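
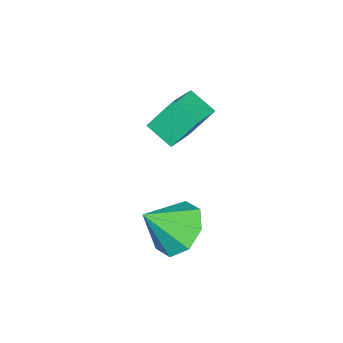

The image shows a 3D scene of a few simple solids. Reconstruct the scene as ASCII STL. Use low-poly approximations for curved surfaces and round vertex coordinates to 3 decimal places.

solid 
facet normal -0.261 0.654 -0.709
outer loop
vertex 2.66 -3.082 0.131
vertex 1.773 -2.955 0.575
vertex 2.669 -2.518 0.648
endloop
endfacet
facet normal 0.960 -0.198 0.200
outer loop
vertex 2.66 -3.082 0.131
vertex 2.669 -2.518 0.648
vertex 2.167 -3.945 1.645
endloop
endfacet
facet normal -0.262 0.656 -0.708
outer loop
vertex 2.669 -2.518 0.648
vertex 1.773 -2.955 0.575
vertex 2.154 -2.211 1.123
endloop
endfacet
facet normal 0.727 0.203 0.656
outer loop
vertex 2.669 -2.518 0.648
vertex 2.154 -2.211 1.123
vertex 2.167 -3.945 1.645
endloop
endfacet
facet normal -0.260 0.655 -0.709
outer loop
vertex 2.154 -2.211 1.123
vertex 1.773 -2.955 0.575
vertex 1.415 -2.339 1.276
endloop
endfacet
facet normal 0.146 0.286 0.947
outer loop
vertex 2.154 -2.211 1.123
vertex 1.415 -2.339 1.276
vertex 2.167 -3.945 1.645
endloop
endfacet
facet normal -0.262 0.655 -0.709
outer loop
vertex 1.415 -2.339 1.276
vertex 1.773 -2.955 0.575
vertex 0.886 -2.829 1.019
endloop
endfacet
facet normal -0.438 0.001 0.899
outer loop
vertex 1.415 -2.339 1.276
vertex 0.886 -2.829 1.019
vertex 2.167 -3.945 1.645
endloop
endfacet
facet normal -0.261 0.656 -0.708
outer loop
vertex 0.886 -2.829 1.019
vertex 1.773 -2.955 0.575
vertex 0.876 -3.392 0.501
endloop
endfacet
facet normal -0.687 -0.485 0.541
outer loop
vertex 0.886 -2.829 1.019
vertex 0.876 -3.392 0.501
vertex 2.167 -3.945 1.645
endloop
endfacet
facet normal -0.261 0.655 -0.709
outer loop
vertex 0.876 -3.392 0.501
vertex 1.773 -2.955 0.575
vertex 1.392 -3.7 0.027
endloop
endfacet
facet normal -0.454 -0.887 0.083
outer loop
vertex 0.876 -3.392 0.501
vertex 1.392 -3.7 0.027
vertex 2.167 -3.945 1.645
endloop
endfacet
facet normal -0.261 0.655 -0.709
outer loop
vertex 1.392 -3.7 0.027
vertex 1.773 -2.955 0.575
vertex 2.131 -3.572 -0.127
endloop
endfacet
facet normal 0.125 -0.970 -0.207
outer loop
vertex 1.392 -3.7 0.027
vertex 2.131 -3.572 -0.127
vertex 2.167 -3.945 1.645
endloop
endfacet
facet normal -0.261 0.655 -0.709
outer loop
vertex 2.131 -3.572 -0.127
vertex 1.773 -2.955 0.575
vertex 2.66 -3.082 0.131
endloop
endfacet
facet normal 0.711 -0.685 -0.159
outer loop
vertex 2.131 -3.572 -0.127
vertex 2.66 -3.082 0.131
vertex 2.167 -3.945 1.645
endloop
endfacet
facet normal -0.467 -0.767 0.440
outer loop
vertex -1.008 -3.448 4.002
vertex -2.347 -3.06 3.258
vertex -0.684 -4.206 3.023
endloop
endfacet
facet normal 0.847 -0.246 0.471
outer loop
vertex -0.193 -3.4 2.562
vertex -1.008 -3.448 4.002
vertex -0.684 -4.206 3.023
endloop
endfacet
facet normal -0.467 -0.768 0.439
outer loop
vertex -0.684 -4.206 3.023
vertex -2.347 -3.06 3.258
vertex -2.022 -3.818 2.279
endloop
endfacet
facet normal 0.254 -0.592 -0.765
outer loop
vertex -2.022 -3.818 2.279
vertex -0.193 -3.4 2.562
vertex -0.684 -4.206 3.023
endloop
endfacet
facet normal -0.254 0.592 0.765
outer loop
vertex -1.008 -3.448 4.002
vertex -1.856 -2.254 2.797
vertex -2.347 -3.06 3.258
endloop
endfacet
facet normal 0.847 -0.245 0.471
outer loop
vertex -0.518 -2.642 3.541
vertex -1.008 -3.448 4.002
vertex -0.193 -3.4 2.562
endloop
endfacet
facet normal -0.254 0.592 0.765
outer loop
vertex -0.518 -2.642 3.541
vertex -1.856 -2.254 2.797
vertex -1.008 -3.448 4.002
endloop
endfacet
facet normal -0.847 0.246 -0.472
outer loop
vertex -2.347 -3.06 3.258
vertex -1.856 -2.254 2.797
vertex -2.022 -3.818 2.279
endloop
endfacet
facet normal 0.254 -0.592 -0.765
outer loop
vertex -1.532 -3.012 1.818
vertex -0.193 -3.4 2.562
vertex -2.022 -3.818 2.279
endloop
endfacet
facet normal -0.847 0.246 -0.471
outer loop
vertex -2.022 -3.818 2.279
vertex -1.856 -2.254 2.797
vertex -1.532 -3.012 1.818
endloop
endfacet
facet normal 0.467 0.768 -0.439
outer loop
vertex -1.532 -3.012 1.818
vertex -0.518 -2.642 3.541
vertex -0.193 -3.4 2.562
endloop
endfacet
facet normal 0.467 0.767 -0.440
outer loop
vertex -1.856 -2.254 2.797
vertex -0.518 -2.642 3.541
vertex -1.532 -3.012 1.818
endloop
endfacet

endsolid


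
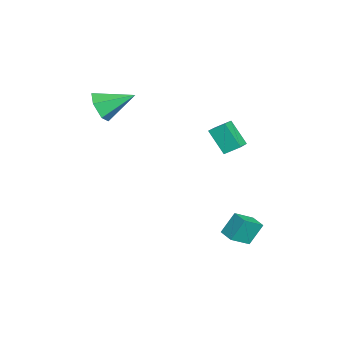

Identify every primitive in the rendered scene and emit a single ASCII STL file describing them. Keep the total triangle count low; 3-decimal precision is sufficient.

solid 
facet normal -0.431 0.713 -0.552
outer loop
vertex 2.898 4.576 -3.109
vertex 3.681 5.017 -3.151
vertex 3.228 3.88 -4.266
endloop
endfacet
facet normal -0.870 -0.490 0.047
outer loop
vertex 3.819 2.903 -3.509
vertex 2.898 4.576 -3.109
vertex 3.228 3.88 -4.266
endloop
endfacet
facet normal -0.431 0.713 -0.552
outer loop
vertex 3.228 3.88 -4.266
vertex 3.681 5.017 -3.151
vertex 4.011 4.321 -4.308
endloop
endfacet
facet normal 0.238 -0.501 -0.832
outer loop
vertex 4.011 4.321 -4.308
vertex 3.819 2.903 -3.509
vertex 3.228 3.88 -4.266
endloop
endfacet
facet normal -0.238 0.501 0.832
outer loop
vertex 2.898 4.576 -3.109
vertex 4.272 4.04 -2.394
vertex 3.681 5.017 -3.151
endloop
endfacet
facet normal -0.870 -0.490 0.047
outer loop
vertex 3.489 3.599 -2.352
vertex 2.898 4.576 -3.109
vertex 3.819 2.903 -3.509
endloop
endfacet
facet normal -0.238 0.501 0.832
outer loop
vertex 3.489 3.599 -2.352
vertex 4.272 4.04 -2.394
vertex 2.898 4.576 -3.109
endloop
endfacet
facet normal 0.870 0.490 -0.047
outer loop
vertex 3.681 5.017 -3.151
vertex 4.272 4.04 -2.394
vertex 4.011 4.321 -4.308
endloop
endfacet
facet normal 0.238 -0.501 -0.832
outer loop
vertex 4.602 3.344 -3.551
vertex 3.819 2.903 -3.509
vertex 4.011 4.321 -4.308
endloop
endfacet
facet normal 0.870 0.490 -0.047
outer loop
vertex 4.011 4.321 -4.308
vertex 4.272 4.04 -2.394
vertex 4.602 3.344 -3.551
endloop
endfacet
facet normal 0.431 -0.713 0.552
outer loop
vertex 4.602 3.344 -3.551
vertex 3.489 3.599 -2.352
vertex 3.819 2.903 -3.509
endloop
endfacet
facet normal 0.431 -0.713 0.552
outer loop
vertex 4.272 4.04 -2.394
vertex 3.489 3.599 -2.352
vertex 4.602 3.344 -3.551
endloop
endfacet
facet normal -0.888 0.303 -0.346
outer loop
vertex 1.018 3.53 2.886
vertex 1.758 4.271 1.637
vertex 0.945 2.717 2.361
endloop
endfacet
facet normal -0.453 -0.454 0.767
outer loop
vertex 2.082 2.329 2.803
vertex 1.018 3.53 2.886
vertex 0.945 2.717 2.361
endloop
endfacet
facet normal -0.888 0.303 -0.346
outer loop
vertex 0.945 2.717 2.361
vertex 1.758 4.271 1.637
vertex 1.685 3.458 1.112
endloop
endfacet
facet normal -0.075 -0.837 -0.541
outer loop
vertex 1.685 3.458 1.112
vertex 2.082 2.329 2.803
vertex 0.945 2.717 2.361
endloop
endfacet
facet normal 0.075 0.837 0.541
outer loop
vertex 1.018 3.53 2.886
vertex 2.895 3.883 2.079
vertex 1.758 4.271 1.637
endloop
endfacet
facet normal -0.453 -0.454 0.767
outer loop
vertex 2.155 3.142 3.328
vertex 1.018 3.53 2.886
vertex 2.082 2.329 2.803
endloop
endfacet
facet normal 0.075 0.837 0.541
outer loop
vertex 2.155 3.142 3.328
vertex 2.895 3.883 2.079
vertex 1.018 3.53 2.886
endloop
endfacet
facet normal 0.453 0.454 -0.767
outer loop
vertex 1.758 4.271 1.637
vertex 2.895 3.883 2.079
vertex 1.685 3.458 1.112
endloop
endfacet
facet normal -0.075 -0.837 -0.541
outer loop
vertex 2.822 3.07 1.554
vertex 2.082 2.329 2.803
vertex 1.685 3.458 1.112
endloop
endfacet
facet normal 0.453 0.454 -0.767
outer loop
vertex 1.685 3.458 1.112
vertex 2.895 3.883 2.079
vertex 2.822 3.07 1.554
endloop
endfacet
facet normal 0.888 -0.303 0.346
outer loop
vertex 2.822 3.07 1.554
vertex 2.155 3.142 3.328
vertex 2.082 2.329 2.803
endloop
endfacet
facet normal 0.888 -0.303 0.346
outer loop
vertex 2.895 3.883 2.079
vertex 2.155 3.142 3.328
vertex 2.822 3.07 1.554
endloop
endfacet
facet normal -0.018 -0.899 -0.438
outer loop
vertex -0.938 -3.374 3.147
vertex -1.639 -3.038 2.487
vertex -0.647 -2.95 2.265
endloop
endfacet
facet normal 0.886 0.231 0.403
outer loop
vertex -0.938 -3.374 3.147
vertex -0.647 -2.95 2.265
vertex -1.601 -1.222 3.373
endloop
endfacet
facet normal -0.018 -0.899 -0.439
outer loop
vertex -0.647 -2.95 2.265
vertex -1.639 -3.038 2.487
vertex -1.349 -2.614 1.606
endloop
endfacet
facet normal 0.672 0.625 -0.397
outer loop
vertex -0.647 -2.95 2.265
vertex -1.349 -2.614 1.606
vertex -1.601 -1.222 3.373
endloop
endfacet
facet normal -0.019 -0.898 -0.439
outer loop
vertex -1.349 -2.614 1.606
vertex -1.639 -3.038 2.487
vertex -2.341 -2.701 1.828
endloop
endfacet
facet normal -0.206 0.754 -0.624
outer loop
vertex -1.349 -2.614 1.606
vertex -2.341 -2.701 1.828
vertex -1.601 -1.222 3.373
endloop
endfacet
facet normal -0.019 -0.898 -0.439
outer loop
vertex -2.341 -2.701 1.828
vertex -1.639 -3.038 2.487
vertex -2.631 -3.125 2.709
endloop
endfacet
facet normal -0.871 0.489 -0.051
outer loop
vertex -2.341 -2.701 1.828
vertex -2.631 -3.125 2.709
vertex -1.601 -1.222 3.373
endloop
endfacet
facet normal -0.019 -0.899 -0.437
outer loop
vertex -2.631 -3.125 2.709
vertex -1.639 -3.038 2.487
vertex -1.929 -3.461 3.369
endloop
endfacet
facet normal -0.657 0.095 0.748
outer loop
vertex -2.631 -3.125 2.709
vertex -1.929 -3.461 3.369
vertex -1.601 -1.222 3.373
endloop
endfacet
facet normal -0.019 -0.899 -0.437
outer loop
vertex -1.929 -3.461 3.369
vertex -1.639 -3.038 2.487
vertex -0.938 -3.374 3.147
endloop
endfacet
facet normal 0.221 -0.034 0.975
outer loop
vertex -1.929 -3.461 3.369
vertex -0.938 -3.374 3.147
vertex -1.601 -1.222 3.373
endloop
endfacet

endsolid


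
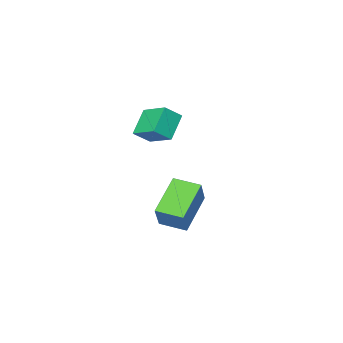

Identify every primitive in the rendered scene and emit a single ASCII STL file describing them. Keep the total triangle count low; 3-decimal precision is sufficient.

solid 
facet normal -0.783 0.207 -0.587
outer loop
vertex -2.215 2.138 2.501
vertex -2.205 3.453 2.951
vertex -1.363 2.479 1.484
endloop
endfacet
facet normal -0.007 -0.946 -0.323
outer loop
vertex -0.635 2.287 2.029
vertex -2.215 2.138 2.501
vertex -1.363 2.479 1.484
endloop
endfacet
facet normal -0.783 0.207 -0.587
outer loop
vertex -1.363 2.479 1.484
vertex -2.205 3.453 2.951
vertex -1.353 3.794 1.934
endloop
endfacet
facet normal 0.622 0.249 -0.743
outer loop
vertex -1.353 3.794 1.934
vertex -0.635 2.287 2.029
vertex -1.363 2.479 1.484
endloop
endfacet
facet normal -0.622 -0.249 0.743
outer loop
vertex -2.215 2.138 2.501
vertex -1.477 3.261 3.496
vertex -2.205 3.453 2.951
endloop
endfacet
facet normal -0.007 -0.946 -0.323
outer loop
vertex -1.487 1.946 3.046
vertex -2.215 2.138 2.501
vertex -0.635 2.287 2.029
endloop
endfacet
facet normal -0.622 -0.249 0.743
outer loop
vertex -1.487 1.946 3.046
vertex -1.477 3.261 3.496
vertex -2.215 2.138 2.501
endloop
endfacet
facet normal 0.007 0.946 0.323
outer loop
vertex -2.205 3.453 2.951
vertex -1.477 3.261 3.496
vertex -1.353 3.794 1.934
endloop
endfacet
facet normal 0.622 0.249 -0.743
outer loop
vertex -0.625 3.602 2.479
vertex -0.635 2.287 2.029
vertex -1.353 3.794 1.934
endloop
endfacet
facet normal 0.007 0.946 0.323
outer loop
vertex -1.353 3.794 1.934
vertex -1.477 3.261 3.496
vertex -0.625 3.602 2.479
endloop
endfacet
facet normal 0.783 -0.207 0.587
outer loop
vertex -0.625 3.602 2.479
vertex -1.487 1.946 3.046
vertex -0.635 2.287 2.029
endloop
endfacet
facet normal 0.783 -0.207 0.587
outer loop
vertex -1.477 3.261 3.496
vertex -1.487 1.946 3.046
vertex -0.625 3.602 2.479
endloop
endfacet
facet normal -0.702 -0.249 0.668
outer loop
vertex -2.028 3.113 -0.523
vertex -2.611 4.149 -0.75
vertex -2.852 2.402 -1.654
endloop
endfacet
facet normal 0.481 -0.856 0.188
outer loop
vertex -1.469 2.891 -2.97
vertex -2.028 3.113 -0.523
vertex -2.852 2.402 -1.654
endloop
endfacet
facet normal -0.702 -0.248 0.667
outer loop
vertex -2.852 2.402 -1.654
vertex -2.611 4.149 -0.75
vertex -3.435 3.438 -1.882
endloop
endfacet
facet normal -0.525 -0.454 -0.720
outer loop
vertex -3.435 3.438 -1.882
vertex -1.469 2.891 -2.97
vertex -2.852 2.402 -1.654
endloop
endfacet
facet normal 0.525 0.453 0.720
outer loop
vertex -2.028 3.113 -0.523
vertex -1.228 4.638 -2.066
vertex -2.611 4.149 -0.75
endloop
endfacet
facet normal 0.481 -0.856 0.188
outer loop
vertex -0.645 3.602 -1.838
vertex -2.028 3.113 -0.523
vertex -1.469 2.891 -2.97
endloop
endfacet
facet normal 0.525 0.454 0.720
outer loop
vertex -0.645 3.602 -1.838
vertex -1.228 4.638 -2.066
vertex -2.028 3.113 -0.523
endloop
endfacet
facet normal -0.481 0.856 -0.188
outer loop
vertex -2.611 4.149 -0.75
vertex -1.228 4.638 -2.066
vertex -3.435 3.438 -1.882
endloop
endfacet
facet normal -0.525 -0.453 -0.721
outer loop
vertex -2.052 3.927 -3.197
vertex -1.469 2.891 -2.97
vertex -3.435 3.438 -1.882
endloop
endfacet
facet normal -0.481 0.856 -0.188
outer loop
vertex -3.435 3.438 -1.882
vertex -1.228 4.638 -2.066
vertex -2.052 3.927 -3.197
endloop
endfacet
facet normal 0.702 0.249 -0.667
outer loop
vertex -2.052 3.927 -3.197
vertex -0.645 3.602 -1.838
vertex -1.469 2.891 -2.97
endloop
endfacet
facet normal 0.702 0.248 -0.667
outer loop
vertex -1.228 4.638 -2.066
vertex -0.645 3.602 -1.838
vertex -2.052 3.927 -3.197
endloop
endfacet

endsolid


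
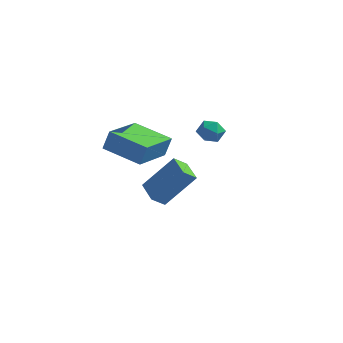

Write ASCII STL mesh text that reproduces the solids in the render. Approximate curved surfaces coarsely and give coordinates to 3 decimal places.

solid 
facet normal -0.963 0.160 0.217
outer loop
vertex -1.119 -1.667 3.654
vertex -0.884 0.307 3.244
vertex -1.357 -1.833 2.718
endloop
endfacet
facet normal -0.115 -0.973 0.202
outer loop
vertex 0.424 -2.127 2.316
vertex -1.119 -1.667 3.654
vertex -1.357 -1.833 2.718
endloop
endfacet
facet normal -0.963 0.159 0.218
outer loop
vertex -1.357 -1.833 2.718
vertex -0.884 0.307 3.244
vertex -1.123 0.142 2.308
endloop
endfacet
facet normal -0.244 -0.169 -0.955
outer loop
vertex -1.123 0.142 2.308
vertex 0.424 -2.127 2.316
vertex -1.357 -1.833 2.718
endloop
endfacet
facet normal 0.244 0.169 0.955
outer loop
vertex -1.119 -1.667 3.654
vertex 0.897 0.013 2.842
vertex -0.884 0.307 3.244
endloop
endfacet
facet normal -0.116 -0.973 0.201
outer loop
vertex 0.663 -1.962 3.252
vertex -1.119 -1.667 3.654
vertex 0.424 -2.127 2.316
endloop
endfacet
facet normal 0.243 0.169 0.955
outer loop
vertex 0.663 -1.962 3.252
vertex 0.897 0.013 2.842
vertex -1.119 -1.667 3.654
endloop
endfacet
facet normal 0.115 0.973 -0.201
outer loop
vertex -0.884 0.307 3.244
vertex 0.897 0.013 2.842
vertex -1.123 0.142 2.308
endloop
endfacet
facet normal -0.243 -0.169 -0.955
outer loop
vertex 0.659 -0.153 1.906
vertex 0.424 -2.127 2.316
vertex -1.123 0.142 2.308
endloop
endfacet
facet normal 0.115 0.973 -0.202
outer loop
vertex -1.123 0.142 2.308
vertex 0.897 0.013 2.842
vertex 0.659 -0.153 1.906
endloop
endfacet
facet normal 0.963 -0.160 -0.218
outer loop
vertex 0.659 -0.153 1.906
vertex 0.663 -1.962 3.252
vertex 0.424 -2.127 2.316
endloop
endfacet
facet normal 0.963 -0.159 -0.217
outer loop
vertex 0.897 0.013 2.842
vertex 0.663 -1.962 3.252
vertex 0.659 -0.153 1.906
endloop
endfacet
facet normal -0.042 0.547 0.836
outer loop
vertex 2.58 0.81 3.71
vertex 2.147 0.404 3.954
vertex 2.773 0.302 4.052
endloop
endfacet
facet normal 0.604 0.590 0.535
outer loop
vertex 2.58 0.81 3.71
vertex 2.773 0.302 4.052
vertex 3.086 0.467 3.517
endloop
endfacet
facet normal 0.523 0.843 -0.128
outer loop
vertex 2.58 0.81 3.71
vertex 3.086 0.467 3.517
vertex 2.654 0.67 3.088
endloop
endfacet
facet normal -0.175 0.956 -0.236
outer loop
vertex 2.58 0.81 3.71
vertex 2.654 0.67 3.088
vertex 2.074 0.631 3.359
endloop
endfacet
facet normal -0.523 0.773 0.359
outer loop
vertex 2.58 0.81 3.71
vertex 2.074 0.631 3.359
vertex 2.147 0.404 3.954
endloop
endfacet
facet normal 0.870 -0.071 0.487
outer loop
vertex 3.086 0.467 3.517
vertex 2.773 0.302 4.052
vertex 2.966 -0.151 3.641
endloop
endfacet
facet normal -0.175 -0.139 0.975
outer loop
vertex 2.773 0.302 4.052
vertex 2.147 0.404 3.954
vertex 2.386 -0.19 3.912
endloop
endfacet
facet normal -0.953 0.226 0.203
outer loop
vertex 2.147 0.404 3.954
vertex 2.074 0.631 3.359
vertex 1.954 0.013 3.483
endloop
endfacet
facet normal -0.390 0.522 -0.759
outer loop
vertex 2.074 0.631 3.359
vertex 2.654 0.67 3.088
vertex 2.267 0.178 2.948
endloop
endfacet
facet normal 0.738 0.338 -0.583
outer loop
vertex 2.654 0.67 3.088
vertex 3.086 0.467 3.517
vertex 2.893 0.076 3.046
endloop
endfacet
facet normal 0.175 -0.956 0.236
outer loop
vertex 2.46 -0.33 3.29
vertex 2.966 -0.151 3.641
vertex 2.386 -0.19 3.912
endloop
endfacet
facet normal -0.523 -0.843 0.128
outer loop
vertex 2.46 -0.33 3.29
vertex 2.386 -0.19 3.912
vertex 1.954 0.013 3.483
endloop
endfacet
facet normal -0.604 -0.590 -0.535
outer loop
vertex 2.46 -0.33 3.29
vertex 1.954 0.013 3.483
vertex 2.267 0.178 2.948
endloop
endfacet
facet normal 0.042 -0.547 -0.836
outer loop
vertex 2.46 -0.33 3.29
vertex 2.267 0.178 2.948
vertex 2.893 0.076 3.046
endloop
endfacet
facet normal 0.523 -0.773 -0.359
outer loop
vertex 2.46 -0.33 3.29
vertex 2.893 0.076 3.046
vertex 2.966 -0.151 3.641
endloop
endfacet
facet normal 0.390 -0.522 0.759
outer loop
vertex 2.386 -0.19 3.912
vertex 2.966 -0.151 3.641
vertex 2.773 0.302 4.052
endloop
endfacet
facet normal -0.738 -0.338 0.583
outer loop
vertex 1.954 0.013 3.483
vertex 2.386 -0.19 3.912
vertex 2.147 0.404 3.954
endloop
endfacet
facet normal -0.870 0.071 -0.487
outer loop
vertex 2.267 0.178 2.948
vertex 1.954 0.013 3.483
vertex 2.074 0.631 3.359
endloop
endfacet
facet normal 0.175 0.139 -0.975
outer loop
vertex 2.893 0.076 3.046
vertex 2.267 0.178 2.948
vertex 2.654 0.67 3.088
endloop
endfacet
facet normal 0.953 -0.226 -0.203
outer loop
vertex 2.966 -0.151 3.641
vertex 2.893 0.076 3.046
vertex 3.086 0.467 3.517
endloop
endfacet
facet normal -0.671 0.715 0.197
outer loop
vertex -1.828 3.089 -2.186
vertex -0.626 3.779 -0.594
vertex -1.419 3.621 -2.724
endloop
endfacet
facet normal -0.569 -0.326 -0.755
outer loop
vertex -0.594 2.741 -2.966
vertex -1.828 3.089 -2.186
vertex -1.419 3.621 -2.724
endloop
endfacet
facet normal -0.671 0.715 0.197
outer loop
vertex -1.419 3.621 -2.724
vertex -0.626 3.779 -0.594
vertex -0.218 4.31 -1.132
endloop
endfacet
facet normal 0.475 0.618 -0.626
outer loop
vertex -0.218 4.31 -1.132
vertex -0.594 2.741 -2.966
vertex -1.419 3.621 -2.724
endloop
endfacet
facet normal -0.475 -0.618 0.627
outer loop
vertex -1.828 3.089 -2.186
vertex 0.199 2.899 -0.836
vertex -0.626 3.779 -0.594
endloop
endfacet
facet normal -0.569 -0.327 -0.754
outer loop
vertex -1.002 2.21 -2.428
vertex -1.828 3.089 -2.186
vertex -0.594 2.741 -2.966
endloop
endfacet
facet normal -0.475 -0.619 0.626
outer loop
vertex -1.002 2.21 -2.428
vertex 0.199 2.899 -0.836
vertex -1.828 3.089 -2.186
endloop
endfacet
facet normal 0.570 0.327 0.754
outer loop
vertex -0.626 3.779 -0.594
vertex 0.199 2.899 -0.836
vertex -0.218 4.31 -1.132
endloop
endfacet
facet normal 0.475 0.618 -0.626
outer loop
vertex 0.608 3.431 -1.374
vertex -0.594 2.741 -2.966
vertex -0.218 4.31 -1.132
endloop
endfacet
facet normal 0.569 0.326 0.755
outer loop
vertex -0.218 4.31 -1.132
vertex 0.199 2.899 -0.836
vertex 0.608 3.431 -1.374
endloop
endfacet
facet normal 0.671 -0.715 -0.197
outer loop
vertex 0.608 3.431 -1.374
vertex -1.002 2.21 -2.428
vertex -0.594 2.741 -2.966
endloop
endfacet
facet normal 0.671 -0.715 -0.197
outer loop
vertex 0.199 2.899 -0.836
vertex -1.002 2.21 -2.428
vertex 0.608 3.431 -1.374
endloop
endfacet

endsolid


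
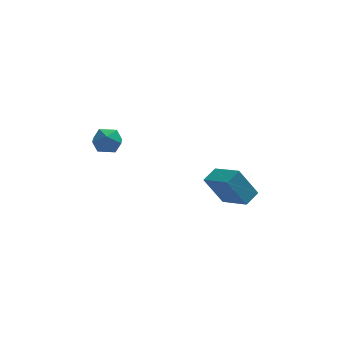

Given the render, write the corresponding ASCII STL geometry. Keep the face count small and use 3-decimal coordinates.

solid 
facet normal -0.654 -0.672 -0.346
outer loop
vertex 3.632 2.015 -2.342
vertex 2.468 3.551 -3.126
vertex 4.726 1.902 -4.19
endloop
endfacet
facet normal 0.559 -0.738 0.376
outer loop
vertex 5.472 2.669 -3.794
vertex 3.632 2.015 -2.342
vertex 4.726 1.902 -4.19
endloop
endfacet
facet normal -0.654 -0.672 -0.347
outer loop
vertex 4.726 1.902 -4.19
vertex 2.468 3.551 -3.126
vertex 3.563 3.439 -4.973
endloop
endfacet
facet normal 0.509 -0.052 -0.859
outer loop
vertex 3.563 3.439 -4.973
vertex 5.472 2.669 -3.794
vertex 4.726 1.902 -4.19
endloop
endfacet
facet normal -0.510 0.052 0.859
outer loop
vertex 3.632 2.015 -2.342
vertex 3.214 4.318 -2.73
vertex 2.468 3.551 -3.126
endloop
endfacet
facet normal 0.560 -0.738 0.376
outer loop
vertex 4.377 2.781 -1.947
vertex 3.632 2.015 -2.342
vertex 5.472 2.669 -3.794
endloop
endfacet
facet normal -0.509 0.052 0.859
outer loop
vertex 4.377 2.781 -1.947
vertex 3.214 4.318 -2.73
vertex 3.632 2.015 -2.342
endloop
endfacet
facet normal -0.559 0.738 -0.376
outer loop
vertex 2.468 3.551 -3.126
vertex 3.214 4.318 -2.73
vertex 3.563 3.439 -4.973
endloop
endfacet
facet normal 0.509 -0.052 -0.859
outer loop
vertex 4.308 4.205 -4.578
vertex 5.472 2.669 -3.794
vertex 3.563 3.439 -4.973
endloop
endfacet
facet normal -0.560 0.738 -0.376
outer loop
vertex 3.563 3.439 -4.973
vertex 3.214 4.318 -2.73
vertex 4.308 4.205 -4.578
endloop
endfacet
facet normal 0.654 0.672 0.347
outer loop
vertex 4.308 4.205 -4.578
vertex 4.377 2.781 -1.947
vertex 5.472 2.669 -3.794
endloop
endfacet
facet normal 0.655 0.672 0.346
outer loop
vertex 3.214 4.318 -2.73
vertex 4.377 2.781 -1.947
vertex 4.308 4.205 -4.578
endloop
endfacet
facet normal -0.261 0.929 -0.264
outer loop
vertex -2.972 2.12 1.104
vertex -3.738 2.072 1.692
vertex -2.893 2.404 2.025
endloop
endfacet
facet normal 0.446 0.844 -0.298
outer loop
vertex -2.972 2.12 1.104
vertex -2.893 2.404 2.025
vertex -2.186 1.886 1.617
endloop
endfacet
facet normal 0.583 0.310 -0.751
outer loop
vertex -2.972 2.12 1.104
vertex -2.186 1.886 1.617
vertex -2.594 1.233 1.031
endloop
endfacet
facet normal -0.041 0.065 -0.997
outer loop
vertex -2.972 2.12 1.104
vertex -2.594 1.233 1.031
vertex -3.553 1.348 1.078
endloop
endfacet
facet normal -0.562 0.447 -0.696
outer loop
vertex -2.972 2.12 1.104
vertex -3.553 1.348 1.078
vertex -3.738 2.072 1.692
endloop
endfacet
facet normal 0.677 0.648 0.349
outer loop
vertex -2.186 1.886 1.617
vertex -2.893 2.404 2.025
vertex -2.467 1.692 2.522
endloop
endfacet
facet normal -0.468 0.786 0.404
outer loop
vertex -2.893 2.404 2.025
vertex -3.738 2.072 1.692
vertex -3.426 1.807 2.569
endloop
endfacet
facet normal -0.955 0.006 -0.295
outer loop
vertex -3.738 2.072 1.692
vertex -3.553 1.348 1.078
vertex -3.834 1.154 1.983
endloop
endfacet
facet normal -0.112 -0.613 -0.782
outer loop
vertex -3.553 1.348 1.078
vertex -2.594 1.233 1.031
vertex -3.127 0.636 1.575
endloop
endfacet
facet normal 0.898 -0.216 -0.385
outer loop
vertex -2.594 1.233 1.031
vertex -2.186 1.886 1.617
vertex -2.282 0.968 1.908
endloop
endfacet
facet normal 0.041 -0.065 0.997
outer loop
vertex -3.048 0.92 2.496
vertex -2.467 1.692 2.522
vertex -3.426 1.807 2.569
endloop
endfacet
facet normal -0.583 -0.310 0.751
outer loop
vertex -3.048 0.92 2.496
vertex -3.426 1.807 2.569
vertex -3.834 1.154 1.983
endloop
endfacet
facet normal -0.446 -0.844 0.298
outer loop
vertex -3.048 0.92 2.496
vertex -3.834 1.154 1.983
vertex -3.127 0.636 1.575
endloop
endfacet
facet normal 0.261 -0.929 0.264
outer loop
vertex -3.048 0.92 2.496
vertex -3.127 0.636 1.575
vertex -2.282 0.968 1.908
endloop
endfacet
facet normal 0.562 -0.447 0.696
outer loop
vertex -3.048 0.92 2.496
vertex -2.282 0.968 1.908
vertex -2.467 1.692 2.522
endloop
endfacet
facet normal 0.112 0.613 0.782
outer loop
vertex -3.426 1.807 2.569
vertex -2.467 1.692 2.522
vertex -2.893 2.404 2.025
endloop
endfacet
facet normal -0.898 0.216 0.385
outer loop
vertex -3.834 1.154 1.983
vertex -3.426 1.807 2.569
vertex -3.738 2.072 1.692
endloop
endfacet
facet normal -0.677 -0.648 -0.349
outer loop
vertex -3.127 0.636 1.575
vertex -3.834 1.154 1.983
vertex -3.553 1.348 1.078
endloop
endfacet
facet normal 0.468 -0.786 -0.404
outer loop
vertex -2.282 0.968 1.908
vertex -3.127 0.636 1.575
vertex -2.594 1.233 1.031
endloop
endfacet
facet normal 0.955 -0.006 0.295
outer loop
vertex -2.467 1.692 2.522
vertex -2.282 0.968 1.908
vertex -2.186 1.886 1.617
endloop
endfacet

endsolid


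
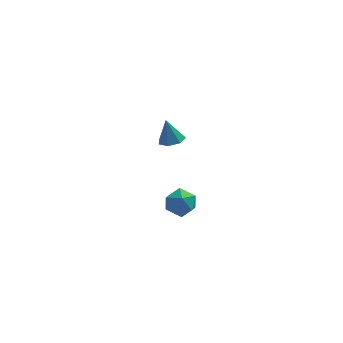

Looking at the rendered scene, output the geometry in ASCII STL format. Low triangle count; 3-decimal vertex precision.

solid 
facet normal 0.194 -0.236 -0.952
outer loop
vertex -0.813 3.459 0.272
vertex -1.551 3.53 0.104
vertex -1.007 4.061 0.083
endloop
endfacet
facet normal 0.762 0.404 0.505
outer loop
vertex -0.813 3.459 0.272
vertex -1.007 4.061 0.083
vertex -1.829 3.87 1.476
endloop
endfacet
facet normal 0.193 -0.235 -0.953
outer loop
vertex -1.007 4.061 0.083
vertex -1.551 3.53 0.104
vertex -1.611 4.263 -0.089
endloop
endfacet
facet normal 0.236 0.934 0.267
outer loop
vertex -1.007 4.061 0.083
vertex -1.611 4.263 -0.089
vertex -1.829 3.87 1.476
endloop
endfacet
facet normal 0.193 -0.235 -0.953
outer loop
vertex -1.611 4.263 -0.089
vertex -1.551 3.53 0.104
vertex -2.169 3.913 -0.116
endloop
endfacet
facet normal -0.531 0.836 0.136
outer loop
vertex -1.611 4.263 -0.089
vertex -2.169 3.913 -0.116
vertex -1.829 3.87 1.476
endloop
endfacet
facet normal 0.193 -0.236 -0.952
outer loop
vertex -2.169 3.913 -0.116
vertex -1.551 3.53 0.104
vertex -2.262 3.275 0.023
endloop
endfacet
facet normal -0.960 0.186 0.210
outer loop
vertex -2.169 3.913 -0.116
vertex -2.262 3.275 0.023
vertex -1.829 3.87 1.476
endloop
endfacet
facet normal 0.193 -0.236 -0.952
outer loop
vertex -2.262 3.275 0.023
vertex -1.551 3.53 0.104
vertex -1.82 2.829 0.223
endloop
endfacet
facet normal -0.730 -0.529 0.434
outer loop
vertex -2.262 3.275 0.023
vertex -1.82 2.829 0.223
vertex -1.829 3.87 1.476
endloop
endfacet
facet normal 0.194 -0.236 -0.952
outer loop
vertex -1.82 2.829 0.223
vertex -1.551 3.53 0.104
vertex -1.175 2.911 0.334
endloop
endfacet
facet normal -0.012 -0.769 0.639
outer loop
vertex -1.82 2.829 0.223
vertex -1.175 2.911 0.334
vertex -1.829 3.87 1.476
endloop
endfacet
facet normal 0.194 -0.236 -0.952
outer loop
vertex -1.175 2.911 0.334
vertex -1.551 3.53 0.104
vertex -0.813 3.459 0.272
endloop
endfacet
facet normal 0.651 -0.354 0.671
outer loop
vertex -1.175 2.911 0.334
vertex -0.813 3.459 0.272
vertex -1.829 3.87 1.476
endloop
endfacet
facet normal 0.368 0.028 0.930
outer loop
vertex -1.84 -3.032 2.051
vertex -1.821 -3.936 2.071
vertex -1.103 -3.475 1.773
endloop
endfacet
facet normal 0.572 0.602 0.557
outer loop
vertex -1.84 -3.032 2.051
vertex -1.103 -3.475 1.773
vertex -1.403 -2.759 1.308
endloop
endfacet
facet normal -0.015 0.941 0.337
outer loop
vertex -1.84 -3.032 2.051
vertex -1.403 -2.759 1.308
vertex -2.307 -2.778 1.32
endloop
endfacet
facet normal -0.582 0.578 0.572
outer loop
vertex -1.84 -3.032 2.051
vertex -2.307 -2.778 1.32
vertex -2.566 -3.505 1.791
endloop
endfacet
facet normal -0.345 0.014 0.939
outer loop
vertex -1.84 -3.032 2.051
vertex -2.566 -3.505 1.791
vertex -1.821 -3.936 2.071
endloop
endfacet
facet normal 0.927 0.376 -0.020
outer loop
vertex -1.403 -2.759 1.308
vertex -1.103 -3.475 1.773
vertex -1.114 -3.495 0.869
endloop
endfacet
facet normal 0.596 -0.553 0.582
outer loop
vertex -1.103 -3.475 1.773
vertex -1.821 -3.936 2.071
vertex -1.373 -4.222 1.34
endloop
endfacet
facet normal -0.558 -0.576 0.598
outer loop
vertex -1.821 -3.936 2.071
vertex -2.566 -3.505 1.791
vertex -2.277 -4.241 1.352
endloop
endfacet
facet normal -0.941 0.338 0.004
outer loop
vertex -2.566 -3.505 1.791
vertex -2.307 -2.778 1.32
vertex -2.577 -3.525 0.887
endloop
endfacet
facet normal -0.024 0.926 -0.377
outer loop
vertex -2.307 -2.778 1.32
vertex -1.403 -2.759 1.308
vertex -1.859 -3.064 0.589
endloop
endfacet
facet normal 0.582 -0.578 -0.572
outer loop
vertex -1.84 -3.968 0.609
vertex -1.114 -3.495 0.869
vertex -1.373 -4.222 1.34
endloop
endfacet
facet normal 0.015 -0.941 -0.337
outer loop
vertex -1.84 -3.968 0.609
vertex -1.373 -4.222 1.34
vertex -2.277 -4.241 1.352
endloop
endfacet
facet normal -0.572 -0.602 -0.557
outer loop
vertex -1.84 -3.968 0.609
vertex -2.277 -4.241 1.352
vertex -2.577 -3.525 0.887
endloop
endfacet
facet normal -0.368 -0.028 -0.930
outer loop
vertex -1.84 -3.968 0.609
vertex -2.577 -3.525 0.887
vertex -1.859 -3.064 0.589
endloop
endfacet
facet normal 0.345 -0.014 -0.939
outer loop
vertex -1.84 -3.968 0.609
vertex -1.859 -3.064 0.589
vertex -1.114 -3.495 0.869
endloop
endfacet
facet normal 0.941 -0.338 -0.004
outer loop
vertex -1.373 -4.222 1.34
vertex -1.114 -3.495 0.869
vertex -1.103 -3.475 1.773
endloop
endfacet
facet normal 0.024 -0.926 0.377
outer loop
vertex -2.277 -4.241 1.352
vertex -1.373 -4.222 1.34
vertex -1.821 -3.936 2.071
endloop
endfacet
facet normal -0.927 -0.376 0.020
outer loop
vertex -2.577 -3.525 0.887
vertex -2.277 -4.241 1.352
vertex -2.566 -3.505 1.791
endloop
endfacet
facet normal -0.596 0.553 -0.582
outer loop
vertex -1.859 -3.064 0.589
vertex -2.577 -3.525 0.887
vertex -2.307 -2.778 1.32
endloop
endfacet
facet normal 0.558 0.576 -0.598
outer loop
vertex -1.114 -3.495 0.869
vertex -1.859 -3.064 0.589
vertex -1.403 -2.759 1.308
endloop
endfacet

endsolid


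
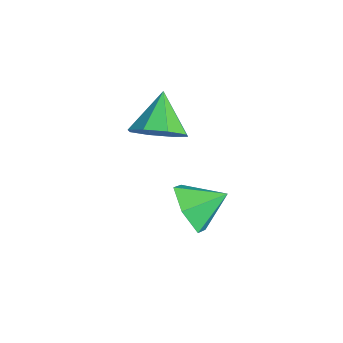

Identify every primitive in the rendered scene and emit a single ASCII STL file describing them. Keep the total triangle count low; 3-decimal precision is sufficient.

solid 
facet normal 0.688 -0.305 -0.659
outer loop
vertex -2.639 2.644 0.381
vertex -3.311 2.53 -0.268
vertex -2.749 3.239 -0.009
endloop
endfacet
facet normal 0.272 0.562 0.781
outer loop
vertex -2.639 2.644 0.381
vertex -2.749 3.239 -0.009
vertex -4.349 2.99 0.728
endloop
endfacet
facet normal 0.688 -0.304 -0.659
outer loop
vertex -2.749 3.239 -0.009
vertex -3.311 2.53 -0.268
vertex -3.188 3.419 -0.55
endloop
endfacet
facet normal -0.002 0.948 0.317
outer loop
vertex -2.749 3.239 -0.009
vertex -3.188 3.419 -0.55
vertex -4.349 2.99 0.728
endloop
endfacet
facet normal 0.687 -0.304 -0.660
outer loop
vertex -3.188 3.419 -0.55
vertex -3.311 2.53 -0.268
vertex -3.699 3.079 -0.925
endloop
endfacet
facet normal -0.475 0.869 -0.140
outer loop
vertex -3.188 3.419 -0.55
vertex -3.699 3.079 -0.925
vertex -4.349 2.99 0.728
endloop
endfacet
facet normal 0.688 -0.303 -0.659
outer loop
vertex -3.699 3.079 -0.925
vertex -3.311 2.53 -0.268
vertex -3.982 2.417 -0.916
endloop
endfacet
facet normal -0.872 0.368 -0.323
outer loop
vertex -3.699 3.079 -0.925
vertex -3.982 2.417 -0.916
vertex -4.349 2.99 0.728
endloop
endfacet
facet normal 0.688 -0.304 -0.659
outer loop
vertex -3.982 2.417 -0.916
vertex -3.311 2.53 -0.268
vertex -3.872 1.822 -0.527
endloop
endfacet
facet normal -0.958 -0.258 -0.124
outer loop
vertex -3.982 2.417 -0.916
vertex -3.872 1.822 -0.527
vertex -4.349 2.99 0.728
endloop
endfacet
facet normal 0.688 -0.304 -0.659
outer loop
vertex -3.872 1.822 -0.527
vertex -3.311 2.53 -0.268
vertex -3.433 1.642 0.014
endloop
endfacet
facet normal -0.684 -0.645 0.340
outer loop
vertex -3.872 1.822 -0.527
vertex -3.433 1.642 0.014
vertex -4.349 2.99 0.728
endloop
endfacet
facet normal 0.688 -0.304 -0.659
outer loop
vertex -3.433 1.642 0.014
vertex -3.311 2.53 -0.268
vertex -2.923 1.982 0.39
endloop
endfacet
facet normal -0.211 -0.566 0.797
outer loop
vertex -3.433 1.642 0.014
vertex -2.923 1.982 0.39
vertex -4.349 2.99 0.728
endloop
endfacet
facet normal 0.688 -0.304 -0.659
outer loop
vertex -2.923 1.982 0.39
vertex -3.311 2.53 -0.268
vertex -2.639 2.644 0.381
endloop
endfacet
facet normal 0.186 -0.066 0.980
outer loop
vertex -2.923 1.982 0.39
vertex -2.639 2.644 0.381
vertex -4.349 2.99 0.728
endloop
endfacet
facet normal -0.137 -0.876 -0.462
outer loop
vertex -0.116 3.04 -2.02
vertex -0.414 2.651 -1.194
vertex -1.047 3.063 -1.787
endloop
endfacet
facet normal -0.090 0.889 -0.448
outer loop
vertex -0.116 3.04 -2.02
vertex -1.047 3.063 -1.787
vertex -0.246 3.729 -0.626
endloop
endfacet
facet normal -0.137 -0.876 -0.462
outer loop
vertex -1.047 3.063 -1.787
vertex -0.414 2.651 -1.194
vertex -1.345 2.674 -0.962
endloop
endfacet
facet normal -0.703 0.707 0.079
outer loop
vertex -1.047 3.063 -1.787
vertex -1.345 2.674 -0.962
vertex -0.246 3.729 -0.626
endloop
endfacet
facet normal -0.137 -0.876 -0.462
outer loop
vertex -1.345 2.674 -0.962
vertex -0.414 2.651 -1.194
vertex -0.712 2.262 -0.369
endloop
endfacet
facet normal -0.536 0.308 0.786
outer loop
vertex -1.345 2.674 -0.962
vertex -0.712 2.262 -0.369
vertex -0.246 3.729 -0.626
endloop
endfacet
facet normal -0.137 -0.876 -0.463
outer loop
vertex -0.712 2.262 -0.369
vertex -0.414 2.651 -1.194
vertex 0.219 2.239 -0.602
endloop
endfacet
facet normal 0.244 0.092 0.965
outer loop
vertex -0.712 2.262 -0.369
vertex 0.219 2.239 -0.602
vertex -0.246 3.729 -0.626
endloop
endfacet
facet normal -0.137 -0.876 -0.463
outer loop
vertex 0.219 2.239 -0.602
vertex -0.414 2.651 -1.194
vertex 0.517 2.628 -1.427
endloop
endfacet
facet normal 0.856 0.274 0.438
outer loop
vertex 0.219 2.239 -0.602
vertex 0.517 2.628 -1.427
vertex -0.246 3.729 -0.626
endloop
endfacet
facet normal -0.137 -0.876 -0.462
outer loop
vertex 0.517 2.628 -1.427
vertex -0.414 2.651 -1.194
vertex -0.116 3.04 -2.02
endloop
endfacet
facet normal 0.689 0.673 -0.268
outer loop
vertex 0.517 2.628 -1.427
vertex -0.116 3.04 -2.02
vertex -0.246 3.729 -0.626
endloop
endfacet

endsolid


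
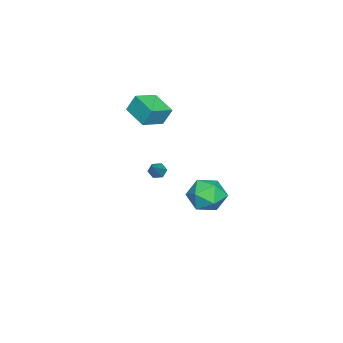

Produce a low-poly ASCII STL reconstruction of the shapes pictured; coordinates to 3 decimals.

solid 
facet normal -0.771 -0.112 -0.627
outer loop
vertex -3.693 -1.212 -1.616
vertex -4.041 -1.072 -1.213
vertex -3.83 -0.685 -1.542
endloop
endfacet
facet normal 0.737 0.278 -0.616
outer loop
vertex -3.693 -1.212 -1.616
vertex -3.83 -0.685 -1.542
vertex -2.359 -0.828 0.153
endloop
endfacet
facet normal -0.772 -0.111 -0.626
outer loop
vertex -3.83 -0.685 -1.542
vertex -4.041 -1.072 -1.213
vertex -4.177 -0.544 -1.139
endloop
endfacet
facet normal 0.242 0.962 -0.129
outer loop
vertex -3.83 -0.685 -1.542
vertex -4.177 -0.544 -1.139
vertex -2.359 -0.828 0.153
endloop
endfacet
facet normal -0.771 -0.111 -0.627
outer loop
vertex -4.177 -0.544 -1.139
vertex -4.041 -1.072 -1.213
vertex -4.388 -0.931 -0.811
endloop
endfacet
facet normal -0.332 0.709 0.623
outer loop
vertex -4.177 -0.544 -1.139
vertex -4.388 -0.931 -0.811
vertex -2.359 -0.828 0.153
endloop
endfacet
facet normal -0.771 -0.112 -0.626
outer loop
vertex -4.388 -0.931 -0.811
vertex -4.041 -1.072 -1.213
vertex -4.252 -1.459 -0.884
endloop
endfacet
facet normal -0.408 -0.227 0.884
outer loop
vertex -4.388 -0.931 -0.811
vertex -4.252 -1.459 -0.884
vertex -2.359 -0.828 0.153
endloop
endfacet
facet normal -0.771 -0.112 -0.627
outer loop
vertex -4.252 -1.459 -0.884
vertex -4.041 -1.072 -1.213
vertex -3.904 -1.599 -1.287
endloop
endfacet
facet normal 0.089 -0.915 0.394
outer loop
vertex -4.252 -1.459 -0.884
vertex -3.904 -1.599 -1.287
vertex -2.359 -0.828 0.153
endloop
endfacet
facet normal -0.771 -0.112 -0.627
outer loop
vertex -3.904 -1.599 -1.287
vertex -4.041 -1.072 -1.213
vertex -3.693 -1.212 -1.616
endloop
endfacet
facet normal 0.661 -0.662 -0.355
outer loop
vertex -3.904 -1.599 -1.287
vertex -3.693 -1.212 -1.616
vertex -2.359 -0.828 0.153
endloop
endfacet
facet normal -0.346 0.770 -0.537
outer loop
vertex 3.101 4.469 1.18
vertex 2.049 4.253 1.548
vertex 2.72 4.96 2.13
endloop
endfacet
facet normal 0.327 0.887 -0.327
outer loop
vertex 3.101 4.469 1.18
vertex 2.72 4.96 2.13
vertex 3.779 4.554 2.087
endloop
endfacet
facet normal 0.732 0.357 -0.581
outer loop
vertex 3.101 4.469 1.18
vertex 3.779 4.554 2.087
vertex 3.763 3.596 1.478
endloop
endfacet
facet normal 0.310 -0.088 -0.947
outer loop
vertex 3.101 4.469 1.18
vertex 3.763 3.596 1.478
vertex 2.694 3.409 1.145
endloop
endfacet
facet normal -0.356 0.167 -0.919
outer loop
vertex 3.101 4.469 1.18
vertex 2.694 3.409 1.145
vertex 2.049 4.253 1.548
endloop
endfacet
facet normal 0.344 0.856 0.385
outer loop
vertex 3.779 4.554 2.087
vertex 2.72 4.96 2.13
vertex 3.146 4.391 3.015
endloop
endfacet
facet normal -0.744 0.667 0.047
outer loop
vertex 2.72 4.96 2.13
vertex 2.049 4.253 1.548
vertex 2.077 4.204 2.682
endloop
endfacet
facet normal -0.760 -0.308 -0.572
outer loop
vertex 2.049 4.253 1.548
vertex 2.694 3.409 1.145
vertex 2.061 3.246 2.073
endloop
endfacet
facet normal 0.318 -0.720 -0.616
outer loop
vertex 2.694 3.409 1.145
vertex 3.763 3.596 1.478
vertex 3.12 2.84 2.03
endloop
endfacet
facet normal 1.000 -0.001 -0.025
outer loop
vertex 3.763 3.596 1.478
vertex 3.779 4.554 2.087
vertex 3.791 3.547 2.612
endloop
endfacet
facet normal -0.310 0.088 0.947
outer loop
vertex 2.739 3.331 2.98
vertex 3.146 4.391 3.015
vertex 2.077 4.204 2.682
endloop
endfacet
facet normal -0.732 -0.357 0.581
outer loop
vertex 2.739 3.331 2.98
vertex 2.077 4.204 2.682
vertex 2.061 3.246 2.073
endloop
endfacet
facet normal -0.327 -0.887 0.327
outer loop
vertex 2.739 3.331 2.98
vertex 2.061 3.246 2.073
vertex 3.12 2.84 2.03
endloop
endfacet
facet normal 0.346 -0.770 0.537
outer loop
vertex 2.739 3.331 2.98
vertex 3.12 2.84 2.03
vertex 3.791 3.547 2.612
endloop
endfacet
facet normal 0.356 -0.167 0.919
outer loop
vertex 2.739 3.331 2.98
vertex 3.791 3.547 2.612
vertex 3.146 4.391 3.015
endloop
endfacet
facet normal -0.318 0.720 0.616
outer loop
vertex 2.077 4.204 2.682
vertex 3.146 4.391 3.015
vertex 2.72 4.96 2.13
endloop
endfacet
facet normal -1.000 0.001 0.025
outer loop
vertex 2.061 3.246 2.073
vertex 2.077 4.204 2.682
vertex 2.049 4.253 1.548
endloop
endfacet
facet normal -0.344 -0.856 -0.385
outer loop
vertex 3.12 2.84 2.03
vertex 2.061 3.246 2.073
vertex 2.694 3.409 1.145
endloop
endfacet
facet normal 0.744 -0.667 -0.047
outer loop
vertex 3.791 3.547 2.612
vertex 3.12 2.84 2.03
vertex 3.763 3.596 1.478
endloop
endfacet
facet normal 0.760 0.308 0.572
outer loop
vertex 3.146 4.391 3.015
vertex 3.791 3.547 2.612
vertex 3.779 4.554 2.087
endloop
endfacet
facet normal -0.818 0.486 -0.307
outer loop
vertex -5.033 -1.473 4.201
vertex -4.108 -0.222 3.716
vertex -4.924 -1.974 3.116
endloop
endfacet
facet normal -0.567 -0.768 0.298
outer loop
vertex -3.672 -2.718 3.584
vertex -5.033 -1.473 4.201
vertex -4.924 -1.974 3.116
endloop
endfacet
facet normal -0.819 0.486 -0.306
outer loop
vertex -4.924 -1.974 3.116
vertex -4.108 -0.222 3.716
vertex -4.0 -0.723 2.631
endloop
endfacet
facet normal 0.090 -0.417 -0.904
outer loop
vertex -4.0 -0.723 2.631
vertex -3.672 -2.718 3.584
vertex -4.924 -1.974 3.116
endloop
endfacet
facet normal -0.090 0.417 0.904
outer loop
vertex -5.033 -1.473 4.201
vertex -2.856 -0.966 4.184
vertex -4.108 -0.222 3.716
endloop
endfacet
facet normal -0.567 -0.768 0.298
outer loop
vertex -3.78 -2.217 4.669
vertex -5.033 -1.473 4.201
vertex -3.672 -2.718 3.584
endloop
endfacet
facet normal -0.090 0.417 0.904
outer loop
vertex -3.78 -2.217 4.669
vertex -2.856 -0.966 4.184
vertex -5.033 -1.473 4.201
endloop
endfacet
facet normal 0.568 0.768 -0.298
outer loop
vertex -4.108 -0.222 3.716
vertex -2.856 -0.966 4.184
vertex -4.0 -0.723 2.631
endloop
endfacet
facet normal 0.090 -0.417 -0.904
outer loop
vertex -2.747 -1.467 3.099
vertex -3.672 -2.718 3.584
vertex -4.0 -0.723 2.631
endloop
endfacet
facet normal 0.567 0.768 -0.298
outer loop
vertex -4.0 -0.723 2.631
vertex -2.856 -0.966 4.184
vertex -2.747 -1.467 3.099
endloop
endfacet
facet normal 0.818 -0.486 0.306
outer loop
vertex -2.747 -1.467 3.099
vertex -3.78 -2.217 4.669
vertex -3.672 -2.718 3.584
endloop
endfacet
facet normal 0.819 -0.486 0.307
outer loop
vertex -2.856 -0.966 4.184
vertex -3.78 -2.217 4.669
vertex -2.747 -1.467 3.099
endloop
endfacet

endsolid


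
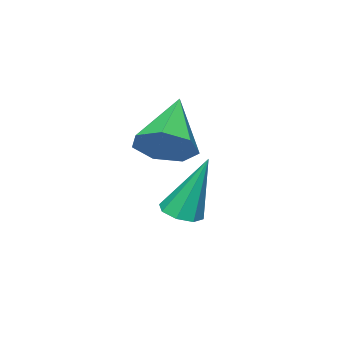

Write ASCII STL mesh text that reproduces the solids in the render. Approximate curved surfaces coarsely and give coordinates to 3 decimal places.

solid 
facet normal 0.149 -0.312 -0.938
outer loop
vertex 1.846 0.706 -2.24
vertex 1.224 0.867 -2.392
vertex 1.804 1.182 -2.405
endloop
endfacet
facet normal 0.910 0.205 0.361
outer loop
vertex 1.846 0.706 -2.24
vertex 1.804 1.182 -2.405
vertex 0.896 1.553 -0.328
endloop
endfacet
facet normal 0.148 -0.312 -0.938
outer loop
vertex 1.804 1.182 -2.405
vertex 1.224 0.867 -2.392
vertex 1.423 1.473 -2.562
endloop
endfacet
facet normal 0.575 0.811 0.107
outer loop
vertex 1.804 1.182 -2.405
vertex 1.423 1.473 -2.562
vertex 0.896 1.553 -0.328
endloop
endfacet
facet normal 0.149 -0.312 -0.938
outer loop
vertex 1.423 1.473 -2.562
vertex 1.224 0.867 -2.392
vertex 0.925 1.409 -2.62
endloop
endfacet
facet normal -0.120 0.991 -0.064
outer loop
vertex 1.423 1.473 -2.562
vertex 0.925 1.409 -2.62
vertex 0.896 1.553 -0.328
endloop
endfacet
facet normal 0.149 -0.313 -0.938
outer loop
vertex 0.925 1.409 -2.62
vertex 1.224 0.867 -2.392
vertex 0.602 1.027 -2.544
endloop
endfacet
facet normal -0.768 0.639 -0.050
outer loop
vertex 0.925 1.409 -2.62
vertex 0.602 1.027 -2.544
vertex 0.896 1.553 -0.328
endloop
endfacet
facet normal 0.149 -0.311 -0.939
outer loop
vertex 0.602 1.027 -2.544
vertex 1.224 0.867 -2.392
vertex 0.644 0.552 -2.38
endloop
endfacet
facet normal -0.989 -0.039 0.141
outer loop
vertex 0.602 1.027 -2.544
vertex 0.644 0.552 -2.38
vertex 0.896 1.553 -0.328
endloop
endfacet
facet normal 0.150 -0.312 -0.938
outer loop
vertex 0.644 0.552 -2.38
vertex 1.224 0.867 -2.392
vertex 1.026 0.261 -2.222
endloop
endfacet
facet normal -0.654 -0.645 0.395
outer loop
vertex 0.644 0.552 -2.38
vertex 1.026 0.261 -2.222
vertex 0.896 1.553 -0.328
endloop
endfacet
facet normal 0.149 -0.312 -0.938
outer loop
vertex 1.026 0.261 -2.222
vertex 1.224 0.867 -2.392
vertex 1.524 0.324 -2.164
endloop
endfacet
facet normal 0.038 -0.824 0.565
outer loop
vertex 1.026 0.261 -2.222
vertex 1.524 0.324 -2.164
vertex 0.896 1.553 -0.328
endloop
endfacet
facet normal 0.149 -0.312 -0.938
outer loop
vertex 1.524 0.324 -2.164
vertex 1.224 0.867 -2.392
vertex 1.846 0.706 -2.24
endloop
endfacet
facet normal 0.689 -0.471 0.551
outer loop
vertex 1.524 0.324 -2.164
vertex 1.846 0.706 -2.24
vertex 0.896 1.553 -0.328
endloop
endfacet
facet normal 0.695 0.350 -0.628
outer loop
vertex 3.373 1.151 1.077
vertex 2.712 1.584 0.587
vertex 3.203 1.904 1.309
endloop
endfacet
facet normal 0.368 -0.197 0.909
outer loop
vertex 3.373 1.151 1.077
vertex 3.203 1.904 1.309
vertex 1.308 0.876 1.853
endloop
endfacet
facet normal 0.695 0.351 -0.628
outer loop
vertex 3.203 1.904 1.309
vertex 2.712 1.584 0.587
vertex 2.663 2.417 0.998
endloop
endfacet
facet normal -0.023 0.500 0.865
outer loop
vertex 3.203 1.904 1.309
vertex 2.663 2.417 0.998
vertex 1.308 0.876 1.853
endloop
endfacet
facet normal 0.696 0.350 -0.627
outer loop
vertex 2.663 2.417 0.998
vertex 2.712 1.584 0.587
vertex 2.161 2.303 0.377
endloop
endfacet
facet normal -0.598 0.721 0.351
outer loop
vertex 2.663 2.417 0.998
vertex 2.161 2.303 0.377
vertex 1.308 0.876 1.853
endloop
endfacet
facet normal 0.696 0.350 -0.627
outer loop
vertex 2.161 2.303 0.377
vertex 2.712 1.584 0.587
vertex 2.074 1.648 -0.086
endloop
endfacet
facet normal -0.923 0.297 -0.246
outer loop
vertex 2.161 2.303 0.377
vertex 2.074 1.648 -0.086
vertex 1.308 0.876 1.853
endloop
endfacet
facet normal 0.696 0.352 -0.626
outer loop
vertex 2.074 1.648 -0.086
vertex 2.712 1.584 0.587
vertex 2.468 0.945 -0.043
endloop
endfacet
facet normal -0.754 -0.452 -0.478
outer loop
vertex 2.074 1.648 -0.086
vertex 2.468 0.945 -0.043
vertex 1.308 0.876 1.853
endloop
endfacet
facet normal 0.696 0.352 -0.626
outer loop
vertex 2.468 0.945 -0.043
vertex 2.712 1.584 0.587
vertex 3.046 0.724 0.475
endloop
endfacet
facet normal -0.217 -0.962 -0.168
outer loop
vertex 2.468 0.945 -0.043
vertex 3.046 0.724 0.475
vertex 1.308 0.876 1.853
endloop
endfacet
facet normal 0.695 0.352 -0.627
outer loop
vertex 3.046 0.724 0.475
vertex 2.712 1.584 0.587
vertex 3.373 1.151 1.077
endloop
endfacet
facet normal 0.282 -0.848 0.449
outer loop
vertex 3.046 0.724 0.475
vertex 3.373 1.151 1.077
vertex 1.308 0.876 1.853
endloop
endfacet

endsolid


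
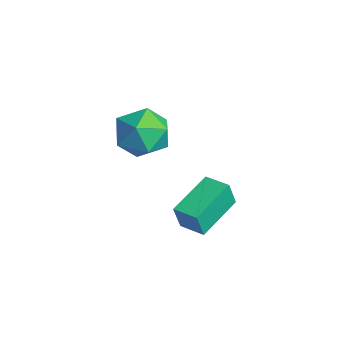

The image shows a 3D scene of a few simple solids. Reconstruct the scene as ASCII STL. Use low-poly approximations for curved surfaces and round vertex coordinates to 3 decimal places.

solid 
facet normal -0.505 0.821 0.266
outer loop
vertex -3.375 3.91 1.025
vertex -2.593 4.37 1.091
vertex -3.45 4.175 0.064
endloop
endfacet
facet normal -0.860 -0.505 -0.072
outer loop
vertex -2.587 2.77 -0.391
vertex -3.375 3.91 1.025
vertex -3.45 4.175 0.064
endloop
endfacet
facet normal -0.505 0.822 0.265
outer loop
vertex -3.45 4.175 0.064
vertex -2.593 4.37 1.091
vertex -2.667 4.635 0.129
endloop
endfacet
facet normal -0.076 0.265 -0.961
outer loop
vertex -2.667 4.635 0.129
vertex -2.587 2.77 -0.391
vertex -3.45 4.175 0.064
endloop
endfacet
facet normal 0.075 -0.265 0.961
outer loop
vertex -3.375 3.91 1.025
vertex -1.73 2.965 0.636
vertex -2.593 4.37 1.091
endloop
endfacet
facet normal -0.860 -0.504 -0.073
outer loop
vertex -2.513 2.505 0.571
vertex -3.375 3.91 1.025
vertex -2.587 2.77 -0.391
endloop
endfacet
facet normal 0.075 -0.264 0.961
outer loop
vertex -2.513 2.505 0.571
vertex -1.73 2.965 0.636
vertex -3.375 3.91 1.025
endloop
endfacet
facet normal 0.860 0.505 0.073
outer loop
vertex -2.593 4.37 1.091
vertex -1.73 2.965 0.636
vertex -2.667 4.635 0.129
endloop
endfacet
facet normal -0.075 0.265 -0.961
outer loop
vertex -1.805 3.23 -0.325
vertex -2.587 2.77 -0.391
vertex -2.667 4.635 0.129
endloop
endfacet
facet normal 0.860 0.505 0.072
outer loop
vertex -2.667 4.635 0.129
vertex -1.73 2.965 0.636
vertex -1.805 3.23 -0.325
endloop
endfacet
facet normal 0.505 -0.821 -0.265
outer loop
vertex -1.805 3.23 -0.325
vertex -2.513 2.505 0.571
vertex -2.587 2.77 -0.391
endloop
endfacet
facet normal 0.505 -0.821 -0.266
outer loop
vertex -1.73 2.965 0.636
vertex -2.513 2.505 0.571
vertex -1.805 3.23 -0.325
endloop
endfacet
facet normal 0.332 0.943 0.016
outer loop
vertex -2.86 2.468 3.276
vertex -3.573 2.708 3.933
vertex -2.683 2.389 4.256
endloop
endfacet
facet normal 0.865 0.487 -0.117
outer loop
vertex -2.86 2.468 3.276
vertex -2.683 2.389 4.256
vertex -2.366 1.676 3.632
endloop
endfacet
facet normal 0.699 0.119 -0.705
outer loop
vertex -2.86 2.468 3.276
vertex -2.366 1.676 3.632
vertex -3.06 1.554 2.924
endloop
endfacet
facet normal 0.063 0.347 -0.936
outer loop
vertex -2.86 2.468 3.276
vertex -3.06 1.554 2.924
vertex -3.806 2.192 3.11
endloop
endfacet
facet normal -0.164 0.856 -0.490
outer loop
vertex -2.86 2.468 3.276
vertex -3.806 2.192 3.11
vertex -3.573 2.708 3.933
endloop
endfacet
facet normal 0.904 0.027 0.428
outer loop
vertex -2.366 1.676 3.632
vertex -2.683 2.389 4.256
vertex -2.774 1.428 4.51
endloop
endfacet
facet normal 0.042 0.766 0.642
outer loop
vertex -2.683 2.389 4.256
vertex -3.573 2.708 3.933
vertex -3.52 2.066 4.696
endloop
endfacet
facet normal -0.760 0.625 -0.177
outer loop
vertex -3.573 2.708 3.933
vertex -3.806 2.192 3.11
vertex -4.214 1.944 3.988
endloop
endfacet
facet normal -0.394 -0.200 -0.897
outer loop
vertex -3.806 2.192 3.11
vertex -3.06 1.554 2.924
vertex -3.897 1.231 3.364
endloop
endfacet
facet normal 0.634 -0.570 -0.523
outer loop
vertex -3.06 1.554 2.924
vertex -2.366 1.676 3.632
vertex -3.007 0.912 3.687
endloop
endfacet
facet normal -0.063 -0.347 0.936
outer loop
vertex -3.72 1.152 4.344
vertex -2.774 1.428 4.51
vertex -3.52 2.066 4.696
endloop
endfacet
facet normal -0.699 -0.119 0.705
outer loop
vertex -3.72 1.152 4.344
vertex -3.52 2.066 4.696
vertex -4.214 1.944 3.988
endloop
endfacet
facet normal -0.865 -0.487 0.117
outer loop
vertex -3.72 1.152 4.344
vertex -4.214 1.944 3.988
vertex -3.897 1.231 3.364
endloop
endfacet
facet normal -0.332 -0.943 -0.016
outer loop
vertex -3.72 1.152 4.344
vertex -3.897 1.231 3.364
vertex -3.007 0.912 3.687
endloop
endfacet
facet normal 0.164 -0.856 0.490
outer loop
vertex -3.72 1.152 4.344
vertex -3.007 0.912 3.687
vertex -2.774 1.428 4.51
endloop
endfacet
facet normal 0.394 0.200 0.897
outer loop
vertex -3.52 2.066 4.696
vertex -2.774 1.428 4.51
vertex -2.683 2.389 4.256
endloop
endfacet
facet normal -0.634 0.570 0.523
outer loop
vertex -4.214 1.944 3.988
vertex -3.52 2.066 4.696
vertex -3.573 2.708 3.933
endloop
endfacet
facet normal -0.904 -0.027 -0.428
outer loop
vertex -3.897 1.231 3.364
vertex -4.214 1.944 3.988
vertex -3.806 2.192 3.11
endloop
endfacet
facet normal -0.042 -0.766 -0.642
outer loop
vertex -3.007 0.912 3.687
vertex -3.897 1.231 3.364
vertex -3.06 1.554 2.924
endloop
endfacet
facet normal 0.760 -0.625 0.177
outer loop
vertex -2.774 1.428 4.51
vertex -3.007 0.912 3.687
vertex -2.366 1.676 3.632
endloop
endfacet

endsolid


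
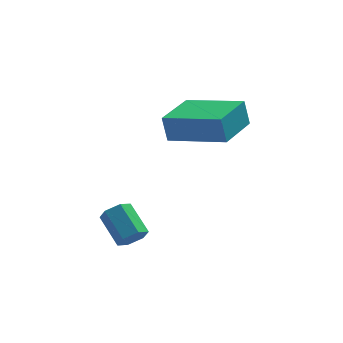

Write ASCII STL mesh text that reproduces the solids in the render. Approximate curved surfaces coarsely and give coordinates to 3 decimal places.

solid 
facet normal -0.557 -0.828 0.067
outer loop
vertex -0.317 2.399 1.288
vertex -2.052 3.524 0.776
vertex -0.157 2.215 0.339
endloop
endfacet
facet normal 0.814 -0.528 0.240
outer loop
vertex 0.812 3.656 0.224
vertex -0.317 2.399 1.288
vertex -0.157 2.215 0.339
endloop
endfacet
facet normal -0.557 -0.828 0.066
outer loop
vertex -0.157 2.215 0.339
vertex -2.052 3.524 0.776
vertex -1.891 3.34 -0.173
endloop
endfacet
facet normal 0.164 -0.188 -0.968
outer loop
vertex -1.891 3.34 -0.173
vertex 0.812 3.656 0.224
vertex -0.157 2.215 0.339
endloop
endfacet
facet normal -0.164 0.188 0.968
outer loop
vertex -0.317 2.399 1.288
vertex -1.083 4.965 0.661
vertex -2.052 3.524 0.776
endloop
endfacet
facet normal 0.814 -0.528 0.241
outer loop
vertex 0.651 3.84 1.173
vertex -0.317 2.399 1.288
vertex 0.812 3.656 0.224
endloop
endfacet
facet normal -0.164 0.188 0.968
outer loop
vertex 0.651 3.84 1.173
vertex -1.083 4.965 0.661
vertex -0.317 2.399 1.288
endloop
endfacet
facet normal -0.814 0.528 -0.241
outer loop
vertex -2.052 3.524 0.776
vertex -1.083 4.965 0.661
vertex -1.891 3.34 -0.173
endloop
endfacet
facet normal 0.164 -0.188 -0.968
outer loop
vertex -0.923 4.781 -0.288
vertex 0.812 3.656 0.224
vertex -1.891 3.34 -0.173
endloop
endfacet
facet normal -0.815 0.528 -0.240
outer loop
vertex -1.891 3.34 -0.173
vertex -1.083 4.965 0.661
vertex -0.923 4.781 -0.288
endloop
endfacet
facet normal 0.557 0.828 -0.066
outer loop
vertex -0.923 4.781 -0.288
vertex 0.651 3.84 1.173
vertex 0.812 3.656 0.224
endloop
endfacet
facet normal 0.557 0.828 -0.067
outer loop
vertex -1.083 4.965 0.661
vertex 0.651 3.84 1.173
vertex -0.923 4.781 -0.288
endloop
endfacet
facet normal 0.368 -0.769 -0.523
outer loop
vertex -3.205 -0.244 -1.888
vertex -3.351 -0.001 -2.348
vertex -2.862 0.09 -2.138
endloop
endfacet
facet normal 0.680 -0.163 0.715
outer loop
vertex -3.205 -0.244 -1.888
vertex -2.862 0.09 -2.138
vertex -3.663 0.717 -1.233
endloop
endfacet
facet normal 0.679 -0.164 0.715
outer loop
vertex -3.663 0.717 -1.233
vertex -2.862 0.09 -2.138
vertex -3.319 1.051 -1.483
endloop
endfacet
facet normal -0.365 0.769 0.525
outer loop
vertex -3.663 0.717 -1.233
vertex -3.319 1.051 -1.483
vertex -3.809 0.961 -1.692
endloop
endfacet
facet normal 0.368 -0.768 -0.524
outer loop
vertex -2.862 0.09 -2.138
vertex -3.351 -0.001 -2.348
vertex -3.008 0.333 -2.597
endloop
endfacet
facet normal 0.890 0.453 -0.043
outer loop
vertex -2.862 0.09 -2.138
vertex -3.008 0.333 -2.597
vertex -3.319 1.051 -1.483
endloop
endfacet
facet normal 0.890 0.454 -0.044
outer loop
vertex -3.319 1.051 -1.483
vertex -3.008 0.333 -2.597
vertex -3.466 1.294 -1.942
endloop
endfacet
facet normal -0.365 0.769 0.524
outer loop
vertex -3.319 1.051 -1.483
vertex -3.466 1.294 -1.942
vertex -3.809 0.961 -1.692
endloop
endfacet
facet normal 0.367 -0.768 -0.525
outer loop
vertex -3.008 0.333 -2.597
vertex -3.351 -0.001 -2.348
vertex -3.497 0.243 -2.807
endloop
endfacet
facet normal 0.212 0.617 -0.758
outer loop
vertex -3.008 0.333 -2.597
vertex -3.497 0.243 -2.807
vertex -3.466 1.294 -1.942
endloop
endfacet
facet normal 0.212 0.617 -0.758
outer loop
vertex -3.466 1.294 -1.942
vertex -3.497 0.243 -2.807
vertex -3.955 1.204 -2.152
endloop
endfacet
facet normal -0.366 0.770 0.523
outer loop
vertex -3.466 1.294 -1.942
vertex -3.955 1.204 -2.152
vertex -3.809 0.961 -1.692
endloop
endfacet
facet normal 0.365 -0.769 -0.525
outer loop
vertex -3.497 0.243 -2.807
vertex -3.351 -0.001 -2.348
vertex -3.841 -0.091 -2.557
endloop
endfacet
facet normal -0.679 0.164 -0.715
outer loop
vertex -3.497 0.243 -2.807
vertex -3.841 -0.091 -2.557
vertex -3.955 1.204 -2.152
endloop
endfacet
facet normal -0.680 0.164 -0.715
outer loop
vertex -3.955 1.204 -2.152
vertex -3.841 -0.091 -2.557
vertex -4.298 0.87 -1.902
endloop
endfacet
facet normal -0.368 0.769 0.523
outer loop
vertex -3.955 1.204 -2.152
vertex -4.298 0.87 -1.902
vertex -3.809 0.961 -1.692
endloop
endfacet
facet normal 0.365 -0.769 -0.524
outer loop
vertex -3.841 -0.091 -2.557
vertex -3.351 -0.001 -2.348
vertex -3.694 -0.334 -2.098
endloop
endfacet
facet normal -0.890 -0.454 0.045
outer loop
vertex -3.841 -0.091 -2.557
vertex -3.694 -0.334 -2.098
vertex -4.298 0.87 -1.902
endloop
endfacet
facet normal -0.890 -0.454 0.043
outer loop
vertex -4.298 0.87 -1.902
vertex -3.694 -0.334 -2.098
vertex -4.152 0.627 -1.443
endloop
endfacet
facet normal -0.368 0.768 0.524
outer loop
vertex -4.298 0.87 -1.902
vertex -4.152 0.627 -1.443
vertex -3.809 0.961 -1.692
endloop
endfacet
facet normal 0.366 -0.770 -0.523
outer loop
vertex -3.694 -0.334 -2.098
vertex -3.351 -0.001 -2.348
vertex -3.205 -0.244 -1.888
endloop
endfacet
facet normal -0.212 -0.617 0.758
outer loop
vertex -3.694 -0.334 -2.098
vertex -3.205 -0.244 -1.888
vertex -4.152 0.627 -1.443
endloop
endfacet
facet normal -0.212 -0.617 0.758
outer loop
vertex -4.152 0.627 -1.443
vertex -3.205 -0.244 -1.888
vertex -3.663 0.717 -1.233
endloop
endfacet
facet normal -0.367 0.768 0.525
outer loop
vertex -4.152 0.627 -1.443
vertex -3.663 0.717 -1.233
vertex -3.809 0.961 -1.692
endloop
endfacet

endsolid


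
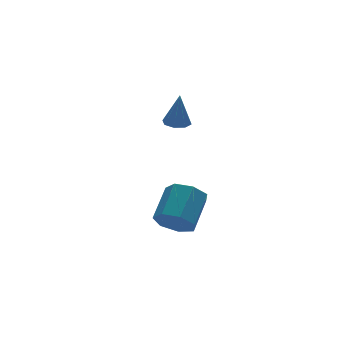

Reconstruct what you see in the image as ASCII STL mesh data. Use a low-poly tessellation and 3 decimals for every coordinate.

solid 
facet normal -0.081 0.009 -0.997
outer loop
vertex -2.0 1.959 1.03
vertex -2.463 1.448 1.063
vertex -2.495 2.138 1.072
endloop
endfacet
facet normal 0.346 0.883 0.318
outer loop
vertex -2.0 1.959 1.03
vertex -2.495 2.138 1.072
vertex -2.317 1.432 2.837
endloop
endfacet
facet normal -0.082 0.009 -0.997
outer loop
vertex -2.495 2.138 1.072
vertex -2.463 1.448 1.063
vertex -2.972 1.912 1.109
endloop
endfacet
facet normal -0.373 0.848 0.377
outer loop
vertex -2.495 2.138 1.072
vertex -2.972 1.912 1.109
vertex -2.317 1.432 2.837
endloop
endfacet
facet normal -0.082 0.009 -0.997
outer loop
vertex -2.972 1.912 1.109
vertex -2.463 1.448 1.063
vertex -3.15 1.415 1.119
endloop
endfacet
facet normal -0.855 0.315 0.412
outer loop
vertex -2.972 1.912 1.109
vertex -3.15 1.415 1.119
vertex -2.317 1.432 2.837
endloop
endfacet
facet normal -0.082 0.010 -0.997
outer loop
vertex -3.15 1.415 1.119
vertex -2.463 1.448 1.063
vertex -2.925 0.938 1.096
endloop
endfacet
facet normal -0.821 -0.406 0.402
outer loop
vertex -3.15 1.415 1.119
vertex -2.925 0.938 1.096
vertex -2.317 1.432 2.837
endloop
endfacet
facet normal -0.081 0.009 -0.997
outer loop
vertex -2.925 0.938 1.096
vertex -2.463 1.448 1.063
vertex -2.43 0.759 1.054
endloop
endfacet
facet normal -0.291 -0.889 0.354
outer loop
vertex -2.925 0.938 1.096
vertex -2.43 0.759 1.054
vertex -2.317 1.432 2.837
endloop
endfacet
facet normal -0.082 0.009 -0.997
outer loop
vertex -2.43 0.759 1.054
vertex -2.463 1.448 1.063
vertex -1.954 0.985 1.017
endloop
endfacet
facet normal 0.428 -0.854 0.295
outer loop
vertex -2.43 0.759 1.054
vertex -1.954 0.985 1.017
vertex -2.317 1.432 2.837
endloop
endfacet
facet normal -0.082 0.009 -0.997
outer loop
vertex -1.954 0.985 1.017
vertex -2.463 1.448 1.063
vertex -1.776 1.482 1.007
endloop
endfacet
facet normal 0.911 -0.321 0.260
outer loop
vertex -1.954 0.985 1.017
vertex -1.776 1.482 1.007
vertex -2.317 1.432 2.837
endloop
endfacet
facet normal -0.082 0.010 -0.997
outer loop
vertex -1.776 1.482 1.007
vertex -2.463 1.448 1.063
vertex -2.0 1.959 1.03
endloop
endfacet
facet normal 0.876 0.399 0.270
outer loop
vertex -1.776 1.482 1.007
vertex -2.0 1.959 1.03
vertex -2.317 1.432 2.837
endloop
endfacet
facet normal -0.661 -0.558 -0.502
outer loop
vertex -3.613 -0.669 -4.893
vertex -4.014 -1.011 -3.984
vertex -4.294 -0.171 -4.549
endloop
endfacet
facet normal 0.064 0.625 -0.778
outer loop
vertex -3.613 -0.669 -4.893
vertex -4.294 -0.171 -4.549
vertex -2.285 0.453 -3.884
endloop
endfacet
facet normal 0.064 0.624 -0.779
outer loop
vertex -2.285 0.453 -3.884
vertex -4.294 -0.171 -4.549
vertex -2.966 0.951 -3.541
endloop
endfacet
facet normal 0.661 0.558 0.502
outer loop
vertex -2.285 0.453 -3.884
vertex -2.966 0.951 -3.541
vertex -2.686 0.111 -2.976
endloop
endfacet
facet normal -0.660 -0.558 -0.503
outer loop
vertex -4.294 -0.171 -4.549
vertex -4.014 -1.011 -3.984
vertex -4.765 -0.306 -3.781
endloop
endfacet
facet normal -0.545 0.816 -0.191
outer loop
vertex -4.294 -0.171 -4.549
vertex -4.765 -0.306 -3.781
vertex -2.966 0.951 -3.541
endloop
endfacet
facet normal -0.545 0.816 -0.191
outer loop
vertex -2.966 0.951 -3.541
vertex -4.765 -0.306 -3.781
vertex -3.437 0.816 -2.772
endloop
endfacet
facet normal 0.660 0.558 0.502
outer loop
vertex -2.966 0.951 -3.541
vertex -3.437 0.816 -2.772
vertex -2.686 0.111 -2.976
endloop
endfacet
facet normal -0.660 -0.559 -0.502
outer loop
vertex -4.765 -0.306 -3.781
vertex -4.014 -1.011 -3.984
vertex -4.67 -0.971 -3.165
endloop
endfacet
facet normal -0.743 0.394 0.540
outer loop
vertex -4.765 -0.306 -3.781
vertex -4.67 -0.971 -3.165
vertex -3.437 0.816 -2.772
endloop
endfacet
facet normal -0.743 0.394 0.541
outer loop
vertex -3.437 0.816 -2.772
vertex -4.67 -0.971 -3.165
vertex -3.342 0.151 -2.157
endloop
endfacet
facet normal 0.661 0.558 0.502
outer loop
vertex -3.437 0.816 -2.772
vertex -3.342 0.151 -2.157
vertex -2.686 0.111 -2.976
endloop
endfacet
facet normal -0.661 -0.558 -0.502
outer loop
vertex -4.67 -0.971 -3.165
vertex -4.014 -1.011 -3.984
vertex -4.081 -1.666 -3.167
endloop
endfacet
facet normal -0.381 -0.326 0.865
outer loop
vertex -4.67 -0.971 -3.165
vertex -4.081 -1.666 -3.167
vertex -3.342 0.151 -2.157
endloop
endfacet
facet normal -0.382 -0.325 0.865
outer loop
vertex -3.342 0.151 -2.157
vertex -4.081 -1.666 -3.167
vertex -2.753 -0.544 -2.158
endloop
endfacet
facet normal 0.660 0.559 0.502
outer loop
vertex -3.342 0.151 -2.157
vertex -2.753 -0.544 -2.158
vertex -2.686 0.111 -2.976
endloop
endfacet
facet normal -0.661 -0.558 -0.502
outer loop
vertex -4.081 -1.666 -3.167
vertex -4.014 -1.011 -3.984
vertex -3.442 -1.868 -3.784
endloop
endfacet
facet normal 0.267 -0.800 0.538
outer loop
vertex -4.081 -1.666 -3.167
vertex -3.442 -1.868 -3.784
vertex -2.753 -0.544 -2.158
endloop
endfacet
facet normal 0.267 -0.800 0.538
outer loop
vertex -2.753 -0.544 -2.158
vertex -3.442 -1.868 -3.784
vertex -2.114 -0.746 -2.775
endloop
endfacet
facet normal 0.661 0.559 0.501
outer loop
vertex -2.753 -0.544 -2.158
vertex -2.114 -0.746 -2.775
vertex -2.686 0.111 -2.976
endloop
endfacet
facet normal -0.661 -0.558 -0.502
outer loop
vertex -3.442 -1.868 -3.784
vertex -4.014 -1.011 -3.984
vertex -3.233 -1.425 -4.552
endloop
endfacet
facet normal 0.715 -0.672 -0.193
outer loop
vertex -3.442 -1.868 -3.784
vertex -3.233 -1.425 -4.552
vertex -2.114 -0.746 -2.775
endloop
endfacet
facet normal 0.715 -0.672 -0.193
outer loop
vertex -2.114 -0.746 -2.775
vertex -3.233 -1.425 -4.552
vertex -1.905 -0.303 -3.543
endloop
endfacet
facet normal 0.660 0.559 0.502
outer loop
vertex -2.114 -0.746 -2.775
vertex -1.905 -0.303 -3.543
vertex -2.686 0.111 -2.976
endloop
endfacet
facet normal -0.661 -0.558 -0.502
outer loop
vertex -3.233 -1.425 -4.552
vertex -4.014 -1.011 -3.984
vertex -3.613 -0.669 -4.893
endloop
endfacet
facet normal 0.625 -0.038 -0.780
outer loop
vertex -3.233 -1.425 -4.552
vertex -3.613 -0.669 -4.893
vertex -1.905 -0.303 -3.543
endloop
endfacet
facet normal 0.625 -0.038 -0.780
outer loop
vertex -1.905 -0.303 -3.543
vertex -3.613 -0.669 -4.893
vertex -2.285 0.453 -3.884
endloop
endfacet
facet normal 0.660 0.558 0.502
outer loop
vertex -1.905 -0.303 -3.543
vertex -2.285 0.453 -3.884
vertex -2.686 0.111 -2.976
endloop
endfacet

endsolid


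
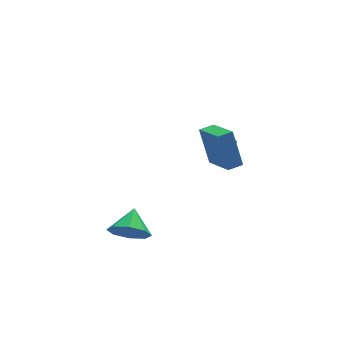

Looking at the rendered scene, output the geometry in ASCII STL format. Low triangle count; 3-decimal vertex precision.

solid 
facet normal -0.984 -0.168 -0.067
outer loop
vertex 0.982 -2.395 5.034
vertex 0.725 -0.608 4.321
vertex 1.238 -3.128 3.104
endloop
endfacet
facet normal 0.132 -0.921 0.367
outer loop
vertex 2.035 -2.992 3.159
vertex 0.982 -2.395 5.034
vertex 1.238 -3.128 3.104
endloop
endfacet
facet normal -0.984 -0.168 -0.067
outer loop
vertex 1.238 -3.128 3.104
vertex 0.725 -0.608 4.321
vertex 0.982 -1.341 2.392
endloop
endfacet
facet normal 0.124 -0.352 -0.928
outer loop
vertex 0.982 -1.341 2.392
vertex 2.035 -2.992 3.159
vertex 1.238 -3.128 3.104
endloop
endfacet
facet normal -0.124 0.352 0.928
outer loop
vertex 0.982 -2.395 5.034
vertex 1.522 -0.472 4.376
vertex 0.725 -0.608 4.321
endloop
endfacet
facet normal 0.132 -0.921 0.367
outer loop
vertex 1.778 -2.259 5.088
vertex 0.982 -2.395 5.034
vertex 2.035 -2.992 3.159
endloop
endfacet
facet normal -0.123 0.352 0.928
outer loop
vertex 1.778 -2.259 5.088
vertex 1.522 -0.472 4.376
vertex 0.982 -2.395 5.034
endloop
endfacet
facet normal -0.132 0.921 -0.367
outer loop
vertex 0.725 -0.608 4.321
vertex 1.522 -0.472 4.376
vertex 0.982 -1.341 2.392
endloop
endfacet
facet normal 0.123 -0.352 -0.928
outer loop
vertex 1.778 -1.205 2.446
vertex 2.035 -2.992 3.159
vertex 0.982 -1.341 2.392
endloop
endfacet
facet normal -0.132 0.921 -0.367
outer loop
vertex 0.982 -1.341 2.392
vertex 1.522 -0.472 4.376
vertex 1.778 -1.205 2.446
endloop
endfacet
facet normal 0.983 0.168 0.067
outer loop
vertex 1.778 -1.205 2.446
vertex 1.778 -2.259 5.088
vertex 2.035 -2.992 3.159
endloop
endfacet
facet normal 0.984 0.168 0.067
outer loop
vertex 1.522 -0.472 4.376
vertex 1.778 -2.259 5.088
vertex 1.778 -1.205 2.446
endloop
endfacet
facet normal 0.230 0.599 -0.767
outer loop
vertex 3.695 1.874 0.839
vertex 3.166 2.021 0.795
vertex 3.563 2.254 1.096
endloop
endfacet
facet normal 0.849 -0.060 0.525
outer loop
vertex 3.695 1.874 0.839
vertex 3.563 2.254 1.096
vertex 2.714 0.839 2.305
endloop
endfacet
facet normal 0.229 0.600 -0.767
outer loop
vertex 3.563 2.254 1.096
vertex 3.166 2.021 0.795
vertex 3.133 2.458 1.127
endloop
endfacet
facet normal 0.300 0.509 0.807
outer loop
vertex 3.563 2.254 1.096
vertex 3.133 2.458 1.127
vertex 2.714 0.839 2.305
endloop
endfacet
facet normal 0.229 0.600 -0.767
outer loop
vertex 3.133 2.458 1.127
vertex 3.166 2.021 0.795
vertex 2.728 2.333 0.908
endloop
endfacet
facet normal -0.518 0.587 0.622
outer loop
vertex 3.133 2.458 1.127
vertex 2.728 2.333 0.908
vertex 2.714 0.839 2.305
endloop
endfacet
facet normal 0.229 0.600 -0.767
outer loop
vertex 2.728 2.333 0.908
vertex 3.166 2.021 0.795
vertex 2.653 1.973 0.604
endloop
endfacet
facet normal -0.987 0.112 0.110
outer loop
vertex 2.728 2.333 0.908
vertex 2.653 1.973 0.604
vertex 2.714 0.839 2.305
endloop
endfacet
facet normal 0.230 0.599 -0.767
outer loop
vertex 2.653 1.973 0.604
vertex 3.166 2.021 0.795
vertex 2.964 1.649 0.444
endloop
endfacet
facet normal -0.756 -0.556 -0.344
outer loop
vertex 2.653 1.973 0.604
vertex 2.964 1.649 0.444
vertex 2.714 0.839 2.305
endloop
endfacet
facet normal 0.229 0.599 -0.767
outer loop
vertex 2.964 1.649 0.444
vertex 3.166 2.021 0.795
vertex 3.428 1.605 0.548
endloop
endfacet
facet normal 0.002 -0.917 -0.399
outer loop
vertex 2.964 1.649 0.444
vertex 3.428 1.605 0.548
vertex 2.714 0.839 2.305
endloop
endfacet
facet normal 0.230 0.600 -0.766
outer loop
vertex 3.428 1.605 0.548
vertex 3.166 2.021 0.795
vertex 3.695 1.874 0.839
endloop
endfacet
facet normal 0.717 -0.697 -0.013
outer loop
vertex 3.428 1.605 0.548
vertex 3.695 1.874 0.839
vertex 2.714 0.839 2.305
endloop
endfacet
facet normal -0.435 -0.732 -0.525
outer loop
vertex -2.877 -3.04 -0.27
vertex -3.42 -2.298 -0.855
vertex -2.458 -2.801 -0.951
endloop
endfacet
facet normal 0.862 -0.097 0.497
outer loop
vertex -2.877 -3.04 -0.27
vertex -2.458 -2.801 -0.951
vertex -2.78 -1.222 -0.085
endloop
endfacet
facet normal -0.435 -0.732 -0.524
outer loop
vertex -2.458 -2.801 -0.951
vertex -3.42 -2.298 -0.855
vertex -2.602 -2.268 -1.576
endloop
endfacet
facet normal 0.975 0.219 -0.038
outer loop
vertex -2.458 -2.801 -0.951
vertex -2.602 -2.268 -1.576
vertex -2.78 -1.222 -0.085
endloop
endfacet
facet normal -0.435 -0.732 -0.524
outer loop
vertex -2.602 -2.268 -1.576
vertex -3.42 -2.298 -0.855
vertex -3.226 -1.752 -1.779
endloop
endfacet
facet normal 0.660 0.650 -0.377
outer loop
vertex -2.602 -2.268 -1.576
vertex -3.226 -1.752 -1.779
vertex -2.78 -1.222 -0.085
endloop
endfacet
facet normal -0.435 -0.732 -0.524
outer loop
vertex -3.226 -1.752 -1.779
vertex -3.42 -2.298 -0.855
vertex -3.963 -1.556 -1.441
endloop
endfacet
facet normal 0.103 0.941 -0.322
outer loop
vertex -3.226 -1.752 -1.779
vertex -3.963 -1.556 -1.441
vertex -2.78 -1.222 -0.085
endloop
endfacet
facet normal -0.435 -0.732 -0.524
outer loop
vertex -3.963 -1.556 -1.441
vertex -3.42 -2.298 -0.855
vertex -4.382 -1.795 -0.76
endloop
endfacet
facet normal -0.371 0.924 0.096
outer loop
vertex -3.963 -1.556 -1.441
vertex -4.382 -1.795 -0.76
vertex -2.78 -1.222 -0.085
endloop
endfacet
facet normal -0.435 -0.733 -0.524
outer loop
vertex -4.382 -1.795 -0.76
vertex -3.42 -2.298 -0.855
vertex -4.237 -2.328 -0.135
endloop
endfacet
facet normal -0.483 0.608 0.630
outer loop
vertex -4.382 -1.795 -0.76
vertex -4.237 -2.328 -0.135
vertex -2.78 -1.222 -0.085
endloop
endfacet
facet normal -0.435 -0.732 -0.524
outer loop
vertex -4.237 -2.328 -0.135
vertex -3.42 -2.298 -0.855
vertex -3.614 -2.844 0.068
endloop
endfacet
facet normal -0.168 0.178 0.969
outer loop
vertex -4.237 -2.328 -0.135
vertex -3.614 -2.844 0.068
vertex -2.78 -1.222 -0.085
endloop
endfacet
facet normal -0.435 -0.732 -0.524
outer loop
vertex -3.614 -2.844 0.068
vertex -3.42 -2.298 -0.855
vertex -2.877 -3.04 -0.27
endloop
endfacet
facet normal 0.389 -0.114 0.914
outer loop
vertex -3.614 -2.844 0.068
vertex -2.877 -3.04 -0.27
vertex -2.78 -1.222 -0.085
endloop
endfacet

endsolid
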